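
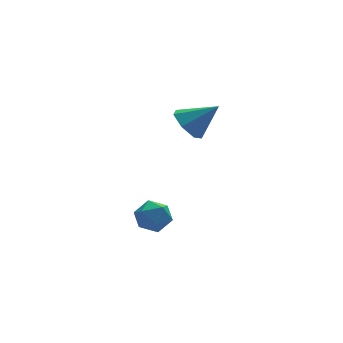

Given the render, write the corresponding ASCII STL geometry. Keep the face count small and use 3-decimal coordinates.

solid 
facet normal -0.340 0.871 0.355
outer loop
vertex 1.377 2.86 -3.539
vertex 0.441 2.42 -3.355
vertex 1.184 2.407 -2.611
endloop
endfacet
facet normal 0.363 0.805 0.469
outer loop
vertex 1.377 2.86 -3.539
vertex 1.184 2.407 -2.611
vertex 2.112 2.263 -3.082
endloop
endfacet
facet normal 0.681 0.714 -0.162
outer loop
vertex 1.377 2.86 -3.539
vertex 2.112 2.263 -3.082
vertex 1.944 2.188 -4.117
endloop
endfacet
facet normal 0.176 0.723 -0.668
outer loop
vertex 1.377 2.86 -3.539
vertex 1.944 2.188 -4.117
vertex 0.91 2.285 -4.285
endloop
endfacet
facet normal -0.454 0.820 -0.348
outer loop
vertex 1.377 2.86 -3.539
vertex 0.91 2.285 -4.285
vertex 0.441 2.42 -3.355
endloop
endfacet
facet normal 0.468 0.216 0.857
outer loop
vertex 2.112 2.263 -3.082
vertex 1.184 2.407 -2.611
vertex 1.63 1.455 -2.615
endloop
endfacet
facet normal -0.667 0.323 0.671
outer loop
vertex 1.184 2.407 -2.611
vertex 0.441 2.42 -3.355
vertex 0.596 1.552 -2.783
endloop
endfacet
facet normal -0.852 0.240 -0.465
outer loop
vertex 0.441 2.42 -3.355
vertex 0.91 2.285 -4.285
vertex 0.428 1.477 -3.818
endloop
endfacet
facet normal 0.167 0.083 -0.982
outer loop
vertex 0.91 2.285 -4.285
vertex 1.944 2.188 -4.117
vertex 1.356 1.333 -4.289
endloop
endfacet
facet normal 0.984 0.067 -0.165
outer loop
vertex 1.944 2.188 -4.117
vertex 2.112 2.263 -3.082
vertex 2.099 1.32 -3.545
endloop
endfacet
facet normal -0.176 -0.723 0.668
outer loop
vertex 1.163 0.88 -3.361
vertex 1.63 1.455 -2.615
vertex 0.596 1.552 -2.783
endloop
endfacet
facet normal -0.681 -0.714 0.162
outer loop
vertex 1.163 0.88 -3.361
vertex 0.596 1.552 -2.783
vertex 0.428 1.477 -3.818
endloop
endfacet
facet normal -0.363 -0.805 -0.469
outer loop
vertex 1.163 0.88 -3.361
vertex 0.428 1.477 -3.818
vertex 1.356 1.333 -4.289
endloop
endfacet
facet normal 0.340 -0.871 -0.355
outer loop
vertex 1.163 0.88 -3.361
vertex 1.356 1.333 -4.289
vertex 2.099 1.32 -3.545
endloop
endfacet
facet normal 0.454 -0.820 0.348
outer loop
vertex 1.163 0.88 -3.361
vertex 2.099 1.32 -3.545
vertex 1.63 1.455 -2.615
endloop
endfacet
facet normal -0.167 -0.083 0.982
outer loop
vertex 0.596 1.552 -2.783
vertex 1.63 1.455 -2.615
vertex 1.184 2.407 -2.611
endloop
endfacet
facet normal -0.984 -0.067 0.165
outer loop
vertex 0.428 1.477 -3.818
vertex 0.596 1.552 -2.783
vertex 0.441 2.42 -3.355
endloop
endfacet
facet normal -0.468 -0.216 -0.857
outer loop
vertex 1.356 1.333 -4.289
vertex 0.428 1.477 -3.818
vertex 0.91 2.285 -4.285
endloop
endfacet
facet normal 0.667 -0.323 -0.671
outer loop
vertex 2.099 1.32 -3.545
vertex 1.356 1.333 -4.289
vertex 1.944 2.188 -4.117
endloop
endfacet
facet normal 0.852 -0.240 0.465
outer loop
vertex 1.63 1.455 -2.615
vertex 2.099 1.32 -3.545
vertex 2.112 2.263 -3.082
endloop
endfacet
facet normal -0.744 0.200 -0.638
outer loop
vertex 3.647 1.612 1.809
vertex 3.075 2.065 2.618
vertex 3.784 2.538 1.939
endloop
endfacet
facet normal 0.917 -0.081 -0.390
outer loop
vertex 3.647 1.612 1.809
vertex 3.784 2.538 1.939
vertex 4.525 1.675 3.862
endloop
endfacet
facet normal -0.744 0.200 -0.638
outer loop
vertex 3.784 2.538 1.939
vertex 3.075 2.065 2.618
vertex 3.387 3.109 2.581
endloop
endfacet
facet normal 0.799 0.600 -0.039
outer loop
vertex 3.784 2.538 1.939
vertex 3.387 3.109 2.581
vertex 4.525 1.675 3.862
endloop
endfacet
facet normal -0.744 0.200 -0.637
outer loop
vertex 3.387 3.109 2.581
vertex 3.075 2.065 2.618
vertex 2.755 2.893 3.251
endloop
endfacet
facet normal 0.331 0.761 0.558
outer loop
vertex 3.387 3.109 2.581
vertex 2.755 2.893 3.251
vertex 4.525 1.675 3.862
endloop
endfacet
facet normal -0.744 0.200 -0.638
outer loop
vertex 2.755 2.893 3.251
vertex 3.075 2.065 2.618
vertex 2.364 2.054 3.444
endloop
endfacet
facet normal -0.134 0.281 0.950
outer loop
vertex 2.755 2.893 3.251
vertex 2.364 2.054 3.444
vertex 4.525 1.675 3.862
endloop
endfacet
facet normal -0.744 0.200 -0.638
outer loop
vertex 2.364 2.054 3.444
vertex 3.075 2.065 2.618
vertex 2.508 1.223 3.015
endloop
endfacet
facet normal -0.247 -0.478 0.843
outer loop
vertex 2.364 2.054 3.444
vertex 2.508 1.223 3.015
vertex 4.525 1.675 3.862
endloop
endfacet
facet normal -0.744 0.200 -0.638
outer loop
vertex 2.508 1.223 3.015
vertex 3.075 2.065 2.618
vertex 3.079 1.026 2.288
endloop
endfacet
facet normal 0.078 -0.945 0.318
outer loop
vertex 2.508 1.223 3.015
vertex 3.079 1.026 2.288
vertex 4.525 1.675 3.862
endloop
endfacet
facet normal -0.744 0.200 -0.638
outer loop
vertex 3.079 1.026 2.288
vertex 3.075 2.065 2.618
vertex 3.647 1.612 1.809
endloop
endfacet
facet normal 0.597 -0.768 -0.232
outer loop
vertex 3.079 1.026 2.288
vertex 3.647 1.612 1.809
vertex 4.525 1.675 3.862
endloop
endfacet

endsolid


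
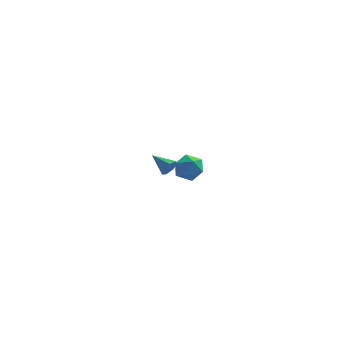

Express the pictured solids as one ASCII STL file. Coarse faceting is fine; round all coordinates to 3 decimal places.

solid 
facet normal 0.732 -0.585 -0.349
outer loop
vertex 2.881 3.683 -1.926
vertex 2.546 3.567 -2.435
vertex 2.956 4.022 -2.337
endloop
endfacet
facet normal 0.350 0.690 0.633
outer loop
vertex 2.881 3.683 -1.926
vertex 2.956 4.022 -2.337
vertex 1.514 4.393 -1.945
endloop
endfacet
facet normal 0.732 -0.585 -0.348
outer loop
vertex 2.956 4.022 -2.337
vertex 2.546 3.567 -2.435
vertex 2.723 4.019 -2.822
endloop
endfacet
facet normal 0.219 0.969 -0.111
outer loop
vertex 2.956 4.022 -2.337
vertex 2.723 4.019 -2.822
vertex 1.514 4.393 -1.945
endloop
endfacet
facet normal 0.733 -0.585 -0.348
outer loop
vertex 2.723 4.019 -2.822
vertex 2.546 3.567 -2.435
vertex 2.357 3.676 -3.016
endloop
endfacet
facet normal -0.280 0.681 -0.676
outer loop
vertex 2.723 4.019 -2.822
vertex 2.357 3.676 -3.016
vertex 1.514 4.393 -1.945
endloop
endfacet
facet normal 0.732 -0.586 -0.348
outer loop
vertex 2.357 3.676 -3.016
vertex 2.546 3.567 -2.435
vertex 2.133 3.251 -2.772
endloop
endfacet
facet normal -0.771 0.042 -0.635
outer loop
vertex 2.357 3.676 -3.016
vertex 2.133 3.251 -2.772
vertex 1.514 4.393 -1.945
endloop
endfacet
facet normal 0.732 -0.585 -0.349
outer loop
vertex 2.133 3.251 -2.772
vertex 2.546 3.567 -2.435
vertex 2.221 3.065 -2.275
endloop
endfacet
facet normal -0.884 -0.466 -0.018
outer loop
vertex 2.133 3.251 -2.772
vertex 2.221 3.065 -2.275
vertex 1.514 4.393 -1.945
endloop
endfacet
facet normal 0.732 -0.585 -0.348
outer loop
vertex 2.221 3.065 -2.275
vertex 2.546 3.567 -2.435
vertex 2.553 3.257 -1.899
endloop
endfacet
facet normal -0.535 -0.461 0.708
outer loop
vertex 2.221 3.065 -2.275
vertex 2.553 3.257 -1.899
vertex 1.514 4.393 -1.945
endloop
endfacet
facet normal 0.732 -0.586 -0.348
outer loop
vertex 2.553 3.257 -1.899
vertex 2.546 3.567 -2.435
vertex 2.881 3.683 -1.926
endloop
endfacet
facet normal 0.014 0.053 0.999
outer loop
vertex 2.553 3.257 -1.899
vertex 2.881 3.683 -1.926
vertex 1.514 4.393 -1.945
endloop
endfacet
facet normal 0.353 0.207 0.913
outer loop
vertex 3.649 -3.369 3.356
vertex 4.041 -4.172 3.387
vertex 4.485 -3.47 3.056
endloop
endfacet
facet normal 0.285 0.802 0.525
outer loop
vertex 3.649 -3.369 3.356
vertex 4.485 -3.47 3.056
vertex 3.904 -2.966 2.601
endloop
endfacet
facet normal -0.397 0.859 0.324
outer loop
vertex 3.649 -3.369 3.356
vertex 3.904 -2.966 2.601
vertex 3.101 -3.356 2.65
endloop
endfacet
facet normal -0.751 0.298 0.589
outer loop
vertex 3.649 -3.369 3.356
vertex 3.101 -3.356 2.65
vertex 3.186 -4.101 3.136
endloop
endfacet
facet normal -0.288 -0.104 0.952
outer loop
vertex 3.649 -3.369 3.356
vertex 3.186 -4.101 3.136
vertex 4.041 -4.172 3.387
endloop
endfacet
facet normal 0.682 0.729 -0.064
outer loop
vertex 3.904 -2.966 2.601
vertex 4.485 -3.47 3.056
vertex 4.454 -3.519 2.164
endloop
endfacet
facet normal 0.792 -0.235 0.564
outer loop
vertex 4.485 -3.47 3.056
vertex 4.041 -4.172 3.387
vertex 4.539 -4.264 2.65
endloop
endfacet
facet normal -0.245 -0.739 0.627
outer loop
vertex 4.041 -4.172 3.387
vertex 3.186 -4.101 3.136
vertex 3.736 -4.654 2.699
endloop
endfacet
facet normal -0.995 -0.088 0.039
outer loop
vertex 3.186 -4.101 3.136
vertex 3.101 -3.356 2.65
vertex 3.155 -4.15 2.244
endloop
endfacet
facet normal -0.422 0.820 -0.387
outer loop
vertex 3.101 -3.356 2.65
vertex 3.904 -2.966 2.601
vertex 3.599 -3.448 1.913
endloop
endfacet
facet normal 0.751 -0.298 -0.589
outer loop
vertex 3.991 -4.251 1.944
vertex 4.454 -3.519 2.164
vertex 4.539 -4.264 2.65
endloop
endfacet
facet normal 0.397 -0.859 -0.324
outer loop
vertex 3.991 -4.251 1.944
vertex 4.539 -4.264 2.65
vertex 3.736 -4.654 2.699
endloop
endfacet
facet normal -0.285 -0.802 -0.525
outer loop
vertex 3.991 -4.251 1.944
vertex 3.736 -4.654 2.699
vertex 3.155 -4.15 2.244
endloop
endfacet
facet normal -0.353 -0.207 -0.913
outer loop
vertex 3.991 -4.251 1.944
vertex 3.155 -4.15 2.244
vertex 3.599 -3.448 1.913
endloop
endfacet
facet normal 0.288 0.104 -0.952
outer loop
vertex 3.991 -4.251 1.944
vertex 3.599 -3.448 1.913
vertex 4.454 -3.519 2.164
endloop
endfacet
facet normal 0.995 0.088 -0.039
outer loop
vertex 4.539 -4.264 2.65
vertex 4.454 -3.519 2.164
vertex 4.485 -3.47 3.056
endloop
endfacet
facet normal 0.422 -0.820 0.387
outer loop
vertex 3.736 -4.654 2.699
vertex 4.539 -4.264 2.65
vertex 4.041 -4.172 3.387
endloop
endfacet
facet normal -0.682 -0.729 0.064
outer loop
vertex 3.155 -4.15 2.244
vertex 3.736 -4.654 2.699
vertex 3.186 -4.101 3.136
endloop
endfacet
facet normal -0.792 0.235 -0.564
outer loop
vertex 3.599 -3.448 1.913
vertex 3.155 -4.15 2.244
vertex 3.101 -3.356 2.65
endloop
endfacet
facet normal 0.245 0.739 -0.627
outer loop
vertex 4.454 -3.519 2.164
vertex 3.599 -3.448 1.913
vertex 3.904 -2.966 2.601
endloop
endfacet

endsolid


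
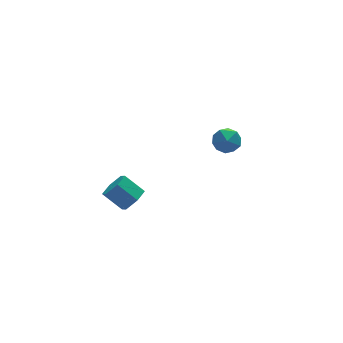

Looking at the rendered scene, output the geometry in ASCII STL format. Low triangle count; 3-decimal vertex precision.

solid 
facet normal 0.555 -0.553 -0.621
outer loop
vertex -1.877 -3.109 -3.38
vertex -2.468 -3.661 -3.416
vertex -2.453 -3.05 -3.947
endloop
endfacet
facet normal 0.433 0.829 -0.353
outer loop
vertex -1.877 -3.109 -3.38
vertex -2.453 -3.05 -3.947
vertex -2.62 -2.367 -2.548
endloop
endfacet
facet normal 0.433 0.829 -0.353
outer loop
vertex -2.62 -2.367 -2.548
vertex -2.453 -3.05 -3.947
vertex -3.196 -2.308 -3.115
endloop
endfacet
facet normal -0.554 0.554 0.621
outer loop
vertex -2.62 -2.367 -2.548
vertex -3.196 -2.308 -3.115
vertex -3.212 -2.919 -2.584
endloop
endfacet
facet normal 0.555 -0.553 -0.621
outer loop
vertex -2.453 -3.05 -3.947
vertex -2.468 -3.661 -3.416
vertex -3.044 -3.602 -3.983
endloop
endfacet
facet normal -0.399 0.478 -0.783
outer loop
vertex -2.453 -3.05 -3.947
vertex -3.044 -3.602 -3.983
vertex -3.196 -2.308 -3.115
endloop
endfacet
facet normal -0.399 0.478 -0.783
outer loop
vertex -3.196 -2.308 -3.115
vertex -3.044 -3.602 -3.983
vertex -3.787 -2.86 -3.151
endloop
endfacet
facet normal -0.555 0.554 0.621
outer loop
vertex -3.196 -2.308 -3.115
vertex -3.787 -2.86 -3.151
vertex -3.212 -2.919 -2.584
endloop
endfacet
facet normal 0.554 -0.554 -0.621
outer loop
vertex -3.044 -3.602 -3.983
vertex -2.468 -3.661 -3.416
vertex -3.06 -4.213 -3.452
endloop
endfacet
facet normal -0.832 -0.351 -0.429
outer loop
vertex -3.044 -3.602 -3.983
vertex -3.06 -4.213 -3.452
vertex -3.787 -2.86 -3.151
endloop
endfacet
facet normal -0.832 -0.351 -0.429
outer loop
vertex -3.787 -2.86 -3.151
vertex -3.06 -4.213 -3.452
vertex -3.803 -3.471 -2.62
endloop
endfacet
facet normal -0.555 0.554 0.621
outer loop
vertex -3.787 -2.86 -3.151
vertex -3.803 -3.471 -2.62
vertex -3.212 -2.919 -2.584
endloop
endfacet
facet normal 0.554 -0.554 -0.621
outer loop
vertex -3.06 -4.213 -3.452
vertex -2.468 -3.661 -3.416
vertex -2.484 -4.272 -2.885
endloop
endfacet
facet normal -0.433 -0.829 0.353
outer loop
vertex -3.06 -4.213 -3.452
vertex -2.484 -4.272 -2.885
vertex -3.803 -3.471 -2.62
endloop
endfacet
facet normal -0.433 -0.829 0.353
outer loop
vertex -3.803 -3.471 -2.62
vertex -2.484 -4.272 -2.885
vertex -3.227 -3.53 -2.053
endloop
endfacet
facet normal -0.555 0.553 0.621
outer loop
vertex -3.803 -3.471 -2.62
vertex -3.227 -3.53 -2.053
vertex -3.212 -2.919 -2.584
endloop
endfacet
facet normal 0.555 -0.554 -0.621
outer loop
vertex -2.484 -4.272 -2.885
vertex -2.468 -3.661 -3.416
vertex -1.893 -3.72 -2.849
endloop
endfacet
facet normal 0.399 -0.478 0.783
outer loop
vertex -2.484 -4.272 -2.885
vertex -1.893 -3.72 -2.849
vertex -3.227 -3.53 -2.053
endloop
endfacet
facet normal 0.399 -0.478 0.783
outer loop
vertex -3.227 -3.53 -2.053
vertex -1.893 -3.72 -2.849
vertex -2.636 -2.978 -2.017
endloop
endfacet
facet normal -0.555 0.553 0.621
outer loop
vertex -3.227 -3.53 -2.053
vertex -2.636 -2.978 -2.017
vertex -3.212 -2.919 -2.584
endloop
endfacet
facet normal 0.555 -0.554 -0.621
outer loop
vertex -1.893 -3.72 -2.849
vertex -2.468 -3.661 -3.416
vertex -1.877 -3.109 -3.38
endloop
endfacet
facet normal 0.832 0.351 0.429
outer loop
vertex -1.893 -3.72 -2.849
vertex -1.877 -3.109 -3.38
vertex -2.636 -2.978 -2.017
endloop
endfacet
facet normal 0.832 0.351 0.429
outer loop
vertex -2.636 -2.978 -2.017
vertex -1.877 -3.109 -3.38
vertex -2.62 -2.367 -2.548
endloop
endfacet
facet normal -0.554 0.554 0.621
outer loop
vertex -2.636 -2.978 -2.017
vertex -2.62 -2.367 -2.548
vertex -3.212 -2.919 -2.584
endloop
endfacet
facet normal -0.187 0.816 0.547
outer loop
vertex 3.264 -0.083 -3.111
vertex 3.426 -0.546 -2.364
vertex 4.092 -0.117 -2.777
endloop
endfacet
facet normal 0.078 0.993 -0.092
outer loop
vertex 3.264 -0.083 -3.111
vertex 4.092 -0.117 -2.777
vertex 3.963 -0.189 -3.659
endloop
endfacet
facet normal -0.354 0.724 -0.592
outer loop
vertex 3.264 -0.083 -3.111
vertex 3.963 -0.189 -3.659
vertex 3.216 -0.662 -3.79
endloop
endfacet
facet normal -0.886 0.382 -0.263
outer loop
vertex 3.264 -0.083 -3.111
vertex 3.216 -0.662 -3.79
vertex 2.884 -0.882 -2.99
endloop
endfacet
facet normal -0.782 0.439 0.442
outer loop
vertex 3.264 -0.083 -3.111
vertex 2.884 -0.882 -2.99
vertex 3.426 -0.546 -2.364
endloop
endfacet
facet normal 0.716 0.679 -0.160
outer loop
vertex 3.963 -0.189 -3.659
vertex 4.092 -0.117 -2.777
vertex 4.556 -0.718 -3.25
endloop
endfacet
facet normal 0.288 0.394 0.873
outer loop
vertex 4.092 -0.117 -2.777
vertex 3.426 -0.546 -2.364
vertex 4.224 -0.938 -2.45
endloop
endfacet
facet normal -0.678 -0.216 0.703
outer loop
vertex 3.426 -0.546 -2.364
vertex 2.884 -0.882 -2.99
vertex 3.477 -1.411 -2.581
endloop
endfacet
facet normal -0.845 -0.309 -0.436
outer loop
vertex 2.884 -0.882 -2.99
vertex 3.216 -0.662 -3.79
vertex 3.348 -1.483 -3.463
endloop
endfacet
facet normal 0.015 0.244 -0.970
outer loop
vertex 3.216 -0.662 -3.79
vertex 3.963 -0.189 -3.659
vertex 4.014 -1.054 -3.876
endloop
endfacet
facet normal 0.886 -0.382 0.263
outer loop
vertex 4.176 -1.517 -3.129
vertex 4.556 -0.718 -3.25
vertex 4.224 -0.938 -2.45
endloop
endfacet
facet normal 0.354 -0.724 0.592
outer loop
vertex 4.176 -1.517 -3.129
vertex 4.224 -0.938 -2.45
vertex 3.477 -1.411 -2.581
endloop
endfacet
facet normal -0.078 -0.993 0.092
outer loop
vertex 4.176 -1.517 -3.129
vertex 3.477 -1.411 -2.581
vertex 3.348 -1.483 -3.463
endloop
endfacet
facet normal 0.187 -0.816 -0.547
outer loop
vertex 4.176 -1.517 -3.129
vertex 3.348 -1.483 -3.463
vertex 4.014 -1.054 -3.876
endloop
endfacet
facet normal 0.782 -0.439 -0.442
outer loop
vertex 4.176 -1.517 -3.129
vertex 4.014 -1.054 -3.876
vertex 4.556 -0.718 -3.25
endloop
endfacet
facet normal 0.845 0.309 0.436
outer loop
vertex 4.224 -0.938 -2.45
vertex 4.556 -0.718 -3.25
vertex 4.092 -0.117 -2.777
endloop
endfacet
facet normal -0.015 -0.244 0.970
outer loop
vertex 3.477 -1.411 -2.581
vertex 4.224 -0.938 -2.45
vertex 3.426 -0.546 -2.364
endloop
endfacet
facet normal -0.716 -0.679 0.160
outer loop
vertex 3.348 -1.483 -3.463
vertex 3.477 -1.411 -2.581
vertex 2.884 -0.882 -2.99
endloop
endfacet
facet normal -0.288 -0.394 -0.873
outer loop
vertex 4.014 -1.054 -3.876
vertex 3.348 -1.483 -3.463
vertex 3.216 -0.662 -3.79
endloop
endfacet
facet normal 0.678 0.216 -0.703
outer loop
vertex 4.556 -0.718 -3.25
vertex 4.014 -1.054 -3.876
vertex 3.963 -0.189 -3.659
endloop
endfacet

endsolid


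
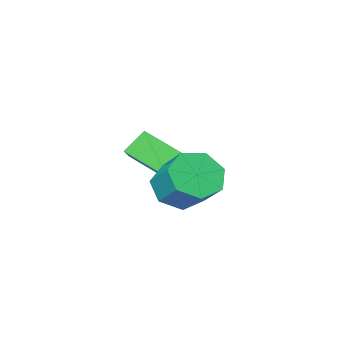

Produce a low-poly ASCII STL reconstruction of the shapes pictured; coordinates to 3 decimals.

solid 
facet normal -0.520 -0.646 -0.559
outer loop
vertex -0.78 -3.269 -1.098
vertex -1.66 -1.788 -1.991
vertex 0.06 -3.252 -1.899
endloop
endfacet
facet normal 0.454 -0.763 0.460
outer loop
vertex 0.72 -2.432 -1.189
vertex -0.78 -3.269 -1.098
vertex 0.06 -3.252 -1.899
endloop
endfacet
facet normal -0.520 -0.646 -0.558
outer loop
vertex 0.06 -3.252 -1.899
vertex -1.66 -1.788 -1.991
vertex -0.821 -1.772 -2.791
endloop
endfacet
facet normal 0.724 0.015 -0.690
outer loop
vertex -0.821 -1.772 -2.791
vertex 0.72 -2.432 -1.189
vertex 0.06 -3.252 -1.899
endloop
endfacet
facet normal -0.724 -0.014 0.690
outer loop
vertex -0.78 -3.269 -1.098
vertex -1.0 -0.968 -1.281
vertex -1.66 -1.788 -1.991
endloop
endfacet
facet normal 0.454 -0.763 0.461
outer loop
vertex -0.119 -2.448 -0.389
vertex -0.78 -3.269 -1.098
vertex 0.72 -2.432 -1.189
endloop
endfacet
facet normal -0.723 -0.014 0.691
outer loop
vertex -0.119 -2.448 -0.389
vertex -1.0 -0.968 -1.281
vertex -0.78 -3.269 -1.098
endloop
endfacet
facet normal -0.453 0.763 -0.460
outer loop
vertex -1.66 -1.788 -1.991
vertex -1.0 -0.968 -1.281
vertex -0.821 -1.772 -2.791
endloop
endfacet
facet normal 0.723 0.014 -0.690
outer loop
vertex -0.16 -0.951 -2.082
vertex 0.72 -2.432 -1.189
vertex -0.821 -1.772 -2.791
endloop
endfacet
facet normal -0.454 0.763 -0.460
outer loop
vertex -0.821 -1.772 -2.791
vertex -1.0 -0.968 -1.281
vertex -0.16 -0.951 -2.082
endloop
endfacet
facet normal 0.520 0.646 0.559
outer loop
vertex -0.16 -0.951 -2.082
vertex -0.119 -2.448 -0.389
vertex 0.72 -2.432 -1.189
endloop
endfacet
facet normal 0.520 0.646 0.559
outer loop
vertex -1.0 -0.968 -1.281
vertex -0.119 -2.448 -0.389
vertex -0.16 -0.951 -2.082
endloop
endfacet
facet normal -0.033 -0.760 -0.649
outer loop
vertex 1.234 0.24 -1.468
vertex 0.283 0.567 -1.802
vertex 1.241 0.837 -2.167
endloop
endfacet
facet normal 0.999 -0.030 -0.016
outer loop
vertex 1.234 0.24 -1.468
vertex 1.241 0.837 -2.167
vertex 1.288 1.487 -0.404
endloop
endfacet
facet normal 0.999 -0.030 -0.016
outer loop
vertex 1.288 1.487 -0.404
vertex 1.241 0.837 -2.167
vertex 1.295 2.083 -1.103
endloop
endfacet
facet normal 0.033 0.760 0.649
outer loop
vertex 1.288 1.487 -0.404
vertex 1.295 2.083 -1.103
vertex 0.337 1.813 -0.738
endloop
endfacet
facet normal -0.033 -0.761 -0.648
outer loop
vertex 1.241 0.837 -2.167
vertex 0.283 0.567 -1.802
vertex 0.526 1.23 -2.592
endloop
endfacet
facet normal 0.628 0.489 -0.605
outer loop
vertex 1.241 0.837 -2.167
vertex 0.526 1.23 -2.592
vertex 1.295 2.083 -1.103
endloop
endfacet
facet normal 0.629 0.489 -0.605
outer loop
vertex 1.295 2.083 -1.103
vertex 0.526 1.23 -2.592
vertex 0.58 2.477 -1.528
endloop
endfacet
facet normal 0.033 0.760 0.649
outer loop
vertex 1.295 2.083 -1.103
vertex 0.58 2.477 -1.528
vertex 0.337 1.813 -0.738
endloop
endfacet
facet normal -0.033 -0.761 -0.648
outer loop
vertex 0.526 1.23 -2.592
vertex 0.283 0.567 -1.802
vertex -0.372 1.124 -2.422
endloop
endfacet
facet normal -0.215 0.639 -0.738
outer loop
vertex 0.526 1.23 -2.592
vertex -0.372 1.124 -2.422
vertex 0.58 2.477 -1.528
endloop
endfacet
facet normal -0.215 0.639 -0.738
outer loop
vertex 0.58 2.477 -1.528
vertex -0.372 1.124 -2.422
vertex -0.318 2.371 -1.358
endloop
endfacet
facet normal 0.033 0.760 0.649
outer loop
vertex 0.58 2.477 -1.528
vertex -0.318 2.371 -1.358
vertex 0.337 1.813 -0.738
endloop
endfacet
facet normal -0.033 -0.760 -0.649
outer loop
vertex -0.372 1.124 -2.422
vertex 0.283 0.567 -1.802
vertex -0.777 0.598 -1.785
endloop
endfacet
facet normal -0.897 0.308 -0.316
outer loop
vertex -0.372 1.124 -2.422
vertex -0.777 0.598 -1.785
vertex -0.318 2.371 -1.358
endloop
endfacet
facet normal -0.898 0.308 -0.315
outer loop
vertex -0.318 2.371 -1.358
vertex -0.777 0.598 -1.785
vertex -0.722 1.845 -0.721
endloop
endfacet
facet normal 0.033 0.760 0.649
outer loop
vertex -0.318 2.371 -1.358
vertex -0.722 1.845 -0.721
vertex 0.337 1.813 -0.738
endloop
endfacet
facet normal -0.033 -0.760 -0.649
outer loop
vertex -0.777 0.598 -1.785
vertex 0.283 0.567 -1.802
vertex -0.384 0.048 -1.161
endloop
endfacet
facet normal -0.904 -0.254 0.345
outer loop
vertex -0.777 0.598 -1.785
vertex -0.384 0.048 -1.161
vertex -0.722 1.845 -0.721
endloop
endfacet
facet normal -0.904 -0.254 0.345
outer loop
vertex -0.722 1.845 -0.721
vertex -0.384 0.048 -1.161
vertex -0.329 1.295 -0.097
endloop
endfacet
facet normal 0.033 0.760 0.649
outer loop
vertex -0.722 1.845 -0.721
vertex -0.329 1.295 -0.097
vertex 0.337 1.813 -0.738
endloop
endfacet
facet normal -0.033 -0.760 -0.649
outer loop
vertex -0.384 0.048 -1.161
vertex 0.283 0.567 -1.802
vertex 0.511 -0.111 -1.02
endloop
endfacet
facet normal -0.229 -0.626 0.746
outer loop
vertex -0.384 0.048 -1.161
vertex 0.511 -0.111 -1.02
vertex -0.329 1.295 -0.097
endloop
endfacet
facet normal -0.229 -0.626 0.746
outer loop
vertex -0.329 1.295 -0.097
vertex 0.511 -0.111 -1.02
vertex 0.566 1.136 0.044
endloop
endfacet
facet normal 0.033 0.760 0.649
outer loop
vertex -0.329 1.295 -0.097
vertex 0.566 1.136 0.044
vertex 0.337 1.813 -0.738
endloop
endfacet
facet normal -0.033 -0.760 -0.649
outer loop
vertex 0.511 -0.111 -1.02
vertex 0.283 0.567 -1.802
vertex 1.234 0.24 -1.468
endloop
endfacet
facet normal 0.618 -0.526 0.585
outer loop
vertex 0.511 -0.111 -1.02
vertex 1.234 0.24 -1.468
vertex 0.566 1.136 0.044
endloop
endfacet
facet normal 0.618 -0.526 0.585
outer loop
vertex 0.566 1.136 0.044
vertex 1.234 0.24 -1.468
vertex 1.288 1.487 -0.404
endloop
endfacet
facet normal 0.033 0.760 0.649
outer loop
vertex 0.566 1.136 0.044
vertex 1.288 1.487 -0.404
vertex 0.337 1.813 -0.738
endloop
endfacet

endsolid


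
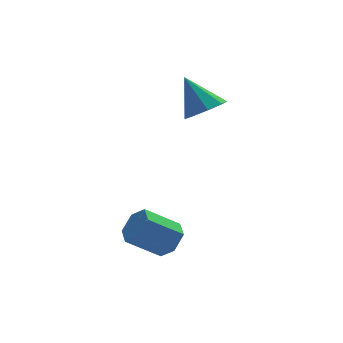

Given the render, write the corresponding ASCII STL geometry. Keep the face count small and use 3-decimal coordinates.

solid 
facet normal 0.299 -0.541 -0.786
outer loop
vertex 0.068 3.37 1.383
vertex -0.554 3.386 1.135
vertex -0.01 3.773 1.076
endloop
endfacet
facet normal 0.724 0.501 0.474
outer loop
vertex 0.068 3.37 1.383
vertex -0.01 3.773 1.076
vertex -0.946 4.094 2.165
endloop
endfacet
facet normal 0.299 -0.540 -0.787
outer loop
vertex -0.01 3.773 1.076
vertex -0.554 3.386 1.135
vertex -0.407 3.95 0.804
endloop
endfacet
facet normal 0.377 0.925 0.051
outer loop
vertex -0.01 3.773 1.076
vertex -0.407 3.95 0.804
vertex -0.946 4.094 2.165
endloop
endfacet
facet normal 0.301 -0.540 -0.786
outer loop
vertex -0.407 3.95 0.804
vertex -0.554 3.386 1.135
vertex -0.89 3.796 0.725
endloop
endfacet
facet normal -0.267 0.942 -0.205
outer loop
vertex -0.407 3.95 0.804
vertex -0.89 3.796 0.725
vertex -0.946 4.094 2.165
endloop
endfacet
facet normal 0.300 -0.541 -0.786
outer loop
vertex -0.89 3.796 0.725
vertex -0.554 3.386 1.135
vertex -1.176 3.402 0.887
endloop
endfacet
facet normal -0.828 0.542 -0.144
outer loop
vertex -0.89 3.796 0.725
vertex -1.176 3.402 0.887
vertex -0.946 4.094 2.165
endloop
endfacet
facet normal 0.299 -0.541 -0.786
outer loop
vertex -1.176 3.402 0.887
vertex -0.554 3.386 1.135
vertex -1.098 2.999 1.194
endloop
endfacet
facet normal -0.980 -0.039 0.197
outer loop
vertex -1.176 3.402 0.887
vertex -1.098 2.999 1.194
vertex -0.946 4.094 2.165
endloop
endfacet
facet normal 0.299 -0.540 -0.786
outer loop
vertex -1.098 2.999 1.194
vertex -0.554 3.386 1.135
vertex -0.701 2.823 1.466
endloop
endfacet
facet normal -0.631 -0.464 0.622
outer loop
vertex -1.098 2.999 1.194
vertex -0.701 2.823 1.466
vertex -0.946 4.094 2.165
endloop
endfacet
facet normal 0.298 -0.540 -0.787
outer loop
vertex -0.701 2.823 1.466
vertex -0.554 3.386 1.135
vertex -0.218 2.976 1.544
endloop
endfacet
facet normal 0.011 -0.480 0.877
outer loop
vertex -0.701 2.823 1.466
vertex -0.218 2.976 1.544
vertex -0.946 4.094 2.165
endloop
endfacet
facet normal 0.300 -0.539 -0.787
outer loop
vertex -0.218 2.976 1.544
vertex -0.554 3.386 1.135
vertex 0.068 3.37 1.383
endloop
endfacet
facet normal 0.572 -0.081 0.816
outer loop
vertex -0.218 2.976 1.544
vertex 0.068 3.37 1.383
vertex -0.946 4.094 2.165
endloop
endfacet
facet normal 0.795 -0.101 -0.598
outer loop
vertex -2.321 0.181 -1.584
vertex -2.573 0.54 -1.979
vertex -2.227 0.763 -1.557
endloop
endfacet
facet normal 0.585 -0.132 0.800
outer loop
vertex -2.321 0.181 -1.584
vertex -2.227 0.763 -1.557
vertex -3.275 0.301 -0.866
endloop
endfacet
facet normal 0.586 -0.134 0.799
outer loop
vertex -3.275 0.301 -0.866
vertex -2.227 0.763 -1.557
vertex -3.18 0.883 -0.838
endloop
endfacet
facet normal -0.795 0.101 0.599
outer loop
vertex -3.275 0.301 -0.866
vertex -3.18 0.883 -0.838
vertex -3.527 0.66 -1.261
endloop
endfacet
facet normal 0.795 -0.101 -0.598
outer loop
vertex -2.227 0.763 -1.557
vertex -2.573 0.54 -1.979
vertex -2.479 1.122 -1.952
endloop
endfacet
facet normal 0.431 0.787 0.440
outer loop
vertex -2.227 0.763 -1.557
vertex -2.479 1.122 -1.952
vertex -3.18 0.883 -0.838
endloop
endfacet
facet normal 0.431 0.788 0.440
outer loop
vertex -3.18 0.883 -0.838
vertex -2.479 1.122 -1.952
vertex -3.433 1.242 -1.233
endloop
endfacet
facet normal -0.794 0.099 0.599
outer loop
vertex -3.18 0.883 -0.838
vertex -3.433 1.242 -1.233
vertex -3.527 0.66 -1.261
endloop
endfacet
facet normal 0.795 -0.101 -0.598
outer loop
vertex -2.479 1.122 -1.952
vertex -2.573 0.54 -1.979
vertex -2.825 0.899 -2.374
endloop
endfacet
facet normal -0.155 0.920 -0.359
outer loop
vertex -2.479 1.122 -1.952
vertex -2.825 0.899 -2.374
vertex -3.433 1.242 -1.233
endloop
endfacet
facet normal -0.154 0.920 -0.359
outer loop
vertex -3.433 1.242 -1.233
vertex -2.825 0.899 -2.374
vertex -3.779 1.019 -1.656
endloop
endfacet
facet normal -0.795 0.100 0.598
outer loop
vertex -3.433 1.242 -1.233
vertex -3.779 1.019 -1.656
vertex -3.527 0.66 -1.261
endloop
endfacet
facet normal 0.795 -0.101 -0.599
outer loop
vertex -2.825 0.899 -2.374
vertex -2.573 0.54 -1.979
vertex -2.92 0.317 -2.402
endloop
endfacet
facet normal -0.585 0.134 -0.800
outer loop
vertex -2.825 0.899 -2.374
vertex -2.92 0.317 -2.402
vertex -3.779 1.019 -1.656
endloop
endfacet
facet normal -0.586 0.132 -0.799
outer loop
vertex -3.779 1.019 -1.656
vertex -2.92 0.317 -2.402
vertex -3.873 0.437 -1.683
endloop
endfacet
facet normal -0.795 0.101 0.598
outer loop
vertex -3.779 1.019 -1.656
vertex -3.873 0.437 -1.683
vertex -3.527 0.66 -1.261
endloop
endfacet
facet normal 0.794 -0.099 -0.599
outer loop
vertex -2.92 0.317 -2.402
vertex -2.573 0.54 -1.979
vertex -2.667 -0.042 -2.007
endloop
endfacet
facet normal -0.431 -0.788 -0.440
outer loop
vertex -2.92 0.317 -2.402
vertex -2.667 -0.042 -2.007
vertex -3.873 0.437 -1.683
endloop
endfacet
facet normal -0.431 -0.787 -0.441
outer loop
vertex -3.873 0.437 -1.683
vertex -2.667 -0.042 -2.007
vertex -3.621 0.078 -1.288
endloop
endfacet
facet normal -0.795 0.101 0.598
outer loop
vertex -3.873 0.437 -1.683
vertex -3.621 0.078 -1.288
vertex -3.527 0.66 -1.261
endloop
endfacet
facet normal 0.795 -0.100 -0.598
outer loop
vertex -2.667 -0.042 -2.007
vertex -2.573 0.54 -1.979
vertex -2.321 0.181 -1.584
endloop
endfacet
facet normal 0.155 -0.921 0.359
outer loop
vertex -2.667 -0.042 -2.007
vertex -2.321 0.181 -1.584
vertex -3.621 0.078 -1.288
endloop
endfacet
facet normal 0.155 -0.920 0.359
outer loop
vertex -3.621 0.078 -1.288
vertex -2.321 0.181 -1.584
vertex -3.275 0.301 -0.866
endloop
endfacet
facet normal -0.795 0.101 0.598
outer loop
vertex -3.621 0.078 -1.288
vertex -3.275 0.301 -0.866
vertex -3.527 0.66 -1.261
endloop
endfacet

endsolid


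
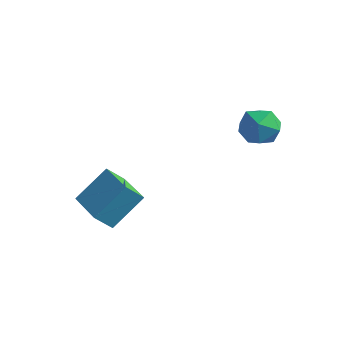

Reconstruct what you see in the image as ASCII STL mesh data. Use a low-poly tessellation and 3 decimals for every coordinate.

solid 
facet normal -0.883 -0.380 0.276
outer loop
vertex 1.078 3.576 3.62
vertex 1.556 2.63 3.845
vertex 1.469 3.389 4.613
endloop
endfacet
facet normal -0.859 0.322 0.399
outer loop
vertex 1.078 3.576 3.62
vertex 1.469 3.389 4.613
vertex 1.615 4.356 4.146
endloop
endfacet
facet normal -0.727 0.650 -0.222
outer loop
vertex 1.078 3.576 3.62
vertex 1.615 4.356 4.146
vertex 1.792 4.194 3.09
endloop
endfacet
facet normal -0.670 0.150 -0.727
outer loop
vertex 1.078 3.576 3.62
vertex 1.792 4.194 3.09
vertex 1.755 3.128 2.904
endloop
endfacet
facet normal -0.766 -0.487 -0.420
outer loop
vertex 1.078 3.576 3.62
vertex 1.755 3.128 2.904
vertex 1.556 2.63 3.845
endloop
endfacet
facet normal -0.310 0.451 0.837
outer loop
vertex 1.615 4.356 4.146
vertex 1.469 3.389 4.613
vertex 2.425 3.892 4.696
endloop
endfacet
facet normal -0.349 -0.686 0.639
outer loop
vertex 1.469 3.389 4.613
vertex 1.556 2.63 3.845
vertex 2.388 2.826 4.51
endloop
endfacet
facet normal -0.160 -0.858 -0.488
outer loop
vertex 1.556 2.63 3.845
vertex 1.755 3.128 2.904
vertex 2.565 2.664 3.454
endloop
endfacet
facet normal -0.005 0.172 -0.985
outer loop
vertex 1.755 3.128 2.904
vertex 1.792 4.194 3.09
vertex 2.711 3.631 2.987
endloop
endfacet
facet normal -0.098 0.981 -0.167
outer loop
vertex 1.792 4.194 3.09
vertex 1.615 4.356 4.146
vertex 2.624 4.39 3.755
endloop
endfacet
facet normal 0.670 -0.150 0.727
outer loop
vertex 3.102 3.444 3.98
vertex 2.425 3.892 4.696
vertex 2.388 2.826 4.51
endloop
endfacet
facet normal 0.727 -0.650 0.222
outer loop
vertex 3.102 3.444 3.98
vertex 2.388 2.826 4.51
vertex 2.565 2.664 3.454
endloop
endfacet
facet normal 0.859 -0.322 -0.399
outer loop
vertex 3.102 3.444 3.98
vertex 2.565 2.664 3.454
vertex 2.711 3.631 2.987
endloop
endfacet
facet normal 0.883 0.380 -0.276
outer loop
vertex 3.102 3.444 3.98
vertex 2.711 3.631 2.987
vertex 2.624 4.39 3.755
endloop
endfacet
facet normal 0.766 0.487 0.420
outer loop
vertex 3.102 3.444 3.98
vertex 2.624 4.39 3.755
vertex 2.425 3.892 4.696
endloop
endfacet
facet normal 0.005 -0.172 0.985
outer loop
vertex 2.388 2.826 4.51
vertex 2.425 3.892 4.696
vertex 1.469 3.389 4.613
endloop
endfacet
facet normal 0.098 -0.981 0.167
outer loop
vertex 2.565 2.664 3.454
vertex 2.388 2.826 4.51
vertex 1.556 2.63 3.845
endloop
endfacet
facet normal 0.310 -0.451 -0.837
outer loop
vertex 2.711 3.631 2.987
vertex 2.565 2.664 3.454
vertex 1.755 3.128 2.904
endloop
endfacet
facet normal 0.349 0.686 -0.639
outer loop
vertex 2.624 4.39 3.755
vertex 2.711 3.631 2.987
vertex 1.792 4.194 3.09
endloop
endfacet
facet normal 0.160 0.858 0.488
outer loop
vertex 2.425 3.892 4.696
vertex 2.624 4.39 3.755
vertex 1.615 4.356 4.146
endloop
endfacet
facet normal -0.840 0.533 -0.106
outer loop
vertex -4.015 -1.536 -0.099
vertex -3.317 -0.166 1.256
vertex -3.508 -0.914 -0.991
endloop
endfacet
facet normal -0.341 -0.669 -0.660
outer loop
vertex -1.803 -1.994 -0.776
vertex -4.015 -1.536 -0.099
vertex -3.508 -0.914 -0.991
endloop
endfacet
facet normal -0.840 0.532 -0.106
outer loop
vertex -3.508 -0.914 -0.991
vertex -3.317 -0.166 1.256
vertex -2.81 0.457 0.364
endloop
endfacet
facet normal 0.423 0.519 -0.743
outer loop
vertex -2.81 0.457 0.364
vertex -1.803 -1.994 -0.776
vertex -3.508 -0.914 -0.991
endloop
endfacet
facet normal -0.423 -0.519 0.743
outer loop
vertex -4.015 -1.536 -0.099
vertex -1.612 -1.246 1.471
vertex -3.317 -0.166 1.256
endloop
endfacet
facet normal -0.341 -0.669 -0.661
outer loop
vertex -2.31 -2.617 0.116
vertex -4.015 -1.536 -0.099
vertex -1.803 -1.994 -0.776
endloop
endfacet
facet normal -0.423 -0.519 0.743
outer loop
vertex -2.31 -2.617 0.116
vertex -1.612 -1.246 1.471
vertex -4.015 -1.536 -0.099
endloop
endfacet
facet normal 0.340 0.669 0.661
outer loop
vertex -3.317 -0.166 1.256
vertex -1.612 -1.246 1.471
vertex -2.81 0.457 0.364
endloop
endfacet
facet normal 0.423 0.519 -0.743
outer loop
vertex -1.105 -0.624 0.579
vertex -1.803 -1.994 -0.776
vertex -2.81 0.457 0.364
endloop
endfacet
facet normal 0.341 0.669 0.660
outer loop
vertex -2.81 0.457 0.364
vertex -1.612 -1.246 1.471
vertex -1.105 -0.624 0.579
endloop
endfacet
facet normal 0.840 -0.532 0.106
outer loop
vertex -1.105 -0.624 0.579
vertex -2.31 -2.617 0.116
vertex -1.803 -1.994 -0.776
endloop
endfacet
facet normal 0.840 -0.532 0.106
outer loop
vertex -1.612 -1.246 1.471
vertex -2.31 -2.617 0.116
vertex -1.105 -0.624 0.579
endloop
endfacet

endsolid


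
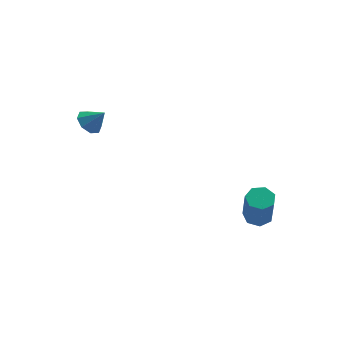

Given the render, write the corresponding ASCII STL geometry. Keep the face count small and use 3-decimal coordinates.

solid 
facet normal 0.073 0.309 -0.948
outer loop
vertex 2.18 -2.725 -3.541
vertex 1.775 -3.21 -3.73
vertex 1.622 -2.596 -3.542
endloop
endfacet
facet normal 0.213 0.924 0.317
outer loop
vertex 2.18 -2.725 -3.541
vertex 1.622 -2.596 -3.542
vertex 2.05 -3.264 -1.881
endloop
endfacet
facet normal 0.211 0.925 0.317
outer loop
vertex 2.05 -3.264 -1.881
vertex 1.622 -2.596 -3.542
vertex 1.492 -3.136 -1.883
endloop
endfacet
facet normal -0.074 -0.307 0.949
outer loop
vertex 2.05 -3.264 -1.881
vertex 1.492 -3.136 -1.883
vertex 1.645 -3.75 -2.07
endloop
endfacet
facet normal 0.073 0.309 -0.948
outer loop
vertex 1.622 -2.596 -3.542
vertex 1.775 -3.21 -3.73
vertex 1.179 -2.93 -3.685
endloop
endfacet
facet normal -0.630 0.752 0.195
outer loop
vertex 1.622 -2.596 -3.542
vertex 1.179 -2.93 -3.685
vertex 1.492 -3.136 -1.883
endloop
endfacet
facet normal -0.629 0.753 0.195
outer loop
vertex 1.492 -3.136 -1.883
vertex 1.179 -2.93 -3.685
vertex 1.049 -3.469 -2.026
endloop
endfacet
facet normal -0.075 -0.308 0.949
outer loop
vertex 1.492 -3.136 -1.883
vertex 1.049 -3.469 -2.026
vertex 1.645 -3.75 -2.07
endloop
endfacet
facet normal 0.073 0.309 -0.948
outer loop
vertex 1.179 -2.93 -3.685
vertex 1.775 -3.21 -3.73
vertex 1.185 -3.475 -3.862
endloop
endfacet
facet normal -0.997 0.013 -0.074
outer loop
vertex 1.179 -2.93 -3.685
vertex 1.185 -3.475 -3.862
vertex 1.049 -3.469 -2.026
endloop
endfacet
facet normal -0.997 0.013 -0.074
outer loop
vertex 1.049 -3.469 -2.026
vertex 1.185 -3.475 -3.862
vertex 1.055 -4.014 -2.202
endloop
endfacet
facet normal -0.075 -0.307 0.949
outer loop
vertex 1.049 -3.469 -2.026
vertex 1.055 -4.014 -2.202
vertex 1.645 -3.75 -2.07
endloop
endfacet
facet normal 0.074 0.308 -0.949
outer loop
vertex 1.185 -3.475 -3.862
vertex 1.775 -3.21 -3.73
vertex 1.635 -3.82 -3.939
endloop
endfacet
facet normal -0.613 -0.736 -0.287
outer loop
vertex 1.185 -3.475 -3.862
vertex 1.635 -3.82 -3.939
vertex 1.055 -4.014 -2.202
endloop
endfacet
facet normal -0.614 -0.735 -0.287
outer loop
vertex 1.055 -4.014 -2.202
vertex 1.635 -3.82 -3.939
vertex 1.505 -4.36 -2.279
endloop
endfacet
facet normal -0.074 -0.308 0.949
outer loop
vertex 1.055 -4.014 -2.202
vertex 1.505 -4.36 -2.279
vertex 1.645 -3.75 -2.07
endloop
endfacet
facet normal 0.074 0.308 -0.949
outer loop
vertex 1.635 -3.82 -3.939
vertex 1.775 -3.21 -3.73
vertex 2.19 -3.707 -3.859
endloop
endfacet
facet normal 0.230 -0.931 -0.285
outer loop
vertex 1.635 -3.82 -3.939
vertex 2.19 -3.707 -3.859
vertex 1.505 -4.36 -2.279
endloop
endfacet
facet normal 0.232 -0.930 -0.284
outer loop
vertex 1.505 -4.36 -2.279
vertex 2.19 -3.707 -3.859
vertex 2.06 -4.246 -2.199
endloop
endfacet
facet normal -0.073 -0.308 0.949
outer loop
vertex 1.505 -4.36 -2.279
vertex 2.06 -4.246 -2.199
vertex 1.645 -3.75 -2.07
endloop
endfacet
facet normal 0.075 0.309 -0.948
outer loop
vertex 2.19 -3.707 -3.859
vertex 1.775 -3.21 -3.73
vertex 2.433 -3.219 -3.681
endloop
endfacet
facet normal 0.903 -0.425 -0.067
outer loop
vertex 2.19 -3.707 -3.859
vertex 2.433 -3.219 -3.681
vertex 2.06 -4.246 -2.199
endloop
endfacet
facet normal 0.902 -0.426 -0.068
outer loop
vertex 2.06 -4.246 -2.199
vertex 2.433 -3.219 -3.681
vertex 2.303 -3.759 -2.022
endloop
endfacet
facet normal -0.073 -0.308 0.949
outer loop
vertex 2.06 -4.246 -2.199
vertex 2.303 -3.759 -2.022
vertex 1.645 -3.75 -2.07
endloop
endfacet
facet normal 0.075 0.307 -0.949
outer loop
vertex 2.433 -3.219 -3.681
vertex 1.775 -3.21 -3.73
vertex 2.18 -2.725 -3.541
endloop
endfacet
facet normal 0.894 0.401 0.201
outer loop
vertex 2.433 -3.219 -3.681
vertex 2.18 -2.725 -3.541
vertex 2.303 -3.759 -2.022
endloop
endfacet
facet normal 0.894 0.400 0.200
outer loop
vertex 2.303 -3.759 -2.022
vertex 2.18 -2.725 -3.541
vertex 2.05 -3.264 -1.881
endloop
endfacet
facet normal -0.073 -0.308 0.949
outer loop
vertex 2.303 -3.759 -2.022
vertex 2.05 -3.264 -1.881
vertex 1.645 -3.75 -2.07
endloop
endfacet
facet normal -0.579 0.346 -0.739
outer loop
vertex -3.495 2.19 -0.597
vertex -4.041 2.18 -0.174
vertex -3.557 2.644 -0.336
endloop
endfacet
facet normal 0.990 0.137 -0.004
outer loop
vertex -3.495 2.19 -0.597
vertex -3.557 2.644 -0.336
vertex -3.439 1.82 0.594
endloop
endfacet
facet normal -0.579 0.346 -0.739
outer loop
vertex -3.557 2.644 -0.336
vertex -4.041 2.18 -0.174
vertex -3.902 2.827 0.02
endloop
endfacet
facet normal 0.719 0.563 0.408
outer loop
vertex -3.557 2.644 -0.336
vertex -3.902 2.827 0.02
vertex -3.439 1.82 0.594
endloop
endfacet
facet normal -0.579 0.346 -0.739
outer loop
vertex -3.902 2.827 0.02
vertex -4.041 2.18 -0.174
vertex -4.328 2.631 0.262
endloop
endfacet
facet normal 0.204 0.554 0.807
outer loop
vertex -3.902 2.827 0.02
vertex -4.328 2.631 0.262
vertex -3.439 1.82 0.594
endloop
endfacet
facet normal -0.578 0.346 -0.739
outer loop
vertex -4.328 2.631 0.262
vertex -4.041 2.18 -0.174
vertex -4.586 2.17 0.248
endloop
endfacet
facet normal -0.255 0.114 0.960
outer loop
vertex -4.328 2.631 0.262
vertex -4.586 2.17 0.248
vertex -3.439 1.82 0.594
endloop
endfacet
facet normal -0.578 0.346 -0.739
outer loop
vertex -4.586 2.17 0.248
vertex -4.041 2.18 -0.174
vertex -4.525 1.715 -0.013
endloop
endfacet
facet normal -0.386 -0.497 0.777
outer loop
vertex -4.586 2.17 0.248
vertex -4.525 1.715 -0.013
vertex -3.439 1.82 0.594
endloop
endfacet
facet normal -0.578 0.345 -0.740
outer loop
vertex -4.525 1.715 -0.013
vertex -4.041 2.18 -0.174
vertex -4.18 1.532 -0.368
endloop
endfacet
facet normal -0.115 -0.924 0.365
outer loop
vertex -4.525 1.715 -0.013
vertex -4.18 1.532 -0.368
vertex -3.439 1.82 0.594
endloop
endfacet
facet normal -0.578 0.345 -0.739
outer loop
vertex -4.18 1.532 -0.368
vertex -4.041 2.18 -0.174
vertex -3.753 1.729 -0.61
endloop
endfacet
facet normal 0.402 -0.915 -0.036
outer loop
vertex -4.18 1.532 -0.368
vertex -3.753 1.729 -0.61
vertex -3.439 1.82 0.594
endloop
endfacet
facet normal -0.579 0.345 -0.739
outer loop
vertex -3.753 1.729 -0.61
vertex -4.041 2.18 -0.174
vertex -3.495 2.19 -0.597
endloop
endfacet
facet normal 0.859 -0.476 -0.188
outer loop
vertex -3.753 1.729 -0.61
vertex -3.495 2.19 -0.597
vertex -3.439 1.82 0.594
endloop
endfacet

endsolid


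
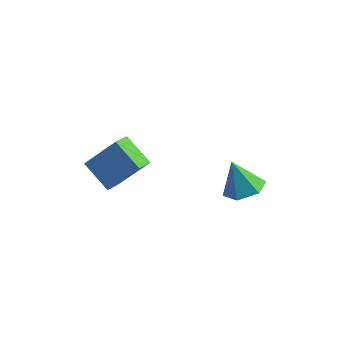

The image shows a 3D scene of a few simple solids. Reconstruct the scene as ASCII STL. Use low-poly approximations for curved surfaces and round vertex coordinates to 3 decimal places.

solid 
facet normal 0.388 -0.043 -0.921
outer loop
vertex 2.787 -0.27 -1.603
vertex 2.05 0.107 -1.931
vertex 2.732 0.616 -1.668
endloop
endfacet
facet normal 0.641 0.096 0.761
outer loop
vertex 2.787 -0.27 -1.603
vertex 2.732 0.616 -1.668
vertex 1.47 0.173 -0.549
endloop
endfacet
facet normal 0.388 -0.043 -0.921
outer loop
vertex 2.732 0.616 -1.668
vertex 2.05 0.107 -1.931
vertex 1.995 0.993 -1.996
endloop
endfacet
facet normal 0.184 0.825 0.534
outer loop
vertex 2.732 0.616 -1.668
vertex 1.995 0.993 -1.996
vertex 1.47 0.173 -0.549
endloop
endfacet
facet normal 0.387 -0.044 -0.921
outer loop
vertex 1.995 0.993 -1.996
vertex 2.05 0.107 -1.931
vertex 1.314 0.484 -2.258
endloop
endfacet
facet normal -0.634 0.748 0.194
outer loop
vertex 1.995 0.993 -1.996
vertex 1.314 0.484 -2.258
vertex 1.47 0.173 -0.549
endloop
endfacet
facet normal 0.387 -0.044 -0.921
outer loop
vertex 1.314 0.484 -2.258
vertex 2.05 0.107 -1.931
vertex 1.369 -0.402 -2.193
endloop
endfacet
facet normal -0.995 -0.056 0.081
outer loop
vertex 1.314 0.484 -2.258
vertex 1.369 -0.402 -2.193
vertex 1.47 0.173 -0.549
endloop
endfacet
facet normal 0.387 -0.044 -0.921
outer loop
vertex 1.369 -0.402 -2.193
vertex 2.05 0.107 -1.931
vertex 2.106 -0.779 -1.865
endloop
endfacet
facet normal -0.538 -0.785 0.308
outer loop
vertex 1.369 -0.402 -2.193
vertex 2.106 -0.779 -1.865
vertex 1.47 0.173 -0.549
endloop
endfacet
facet normal 0.387 -0.044 -0.921
outer loop
vertex 2.106 -0.779 -1.865
vertex 2.05 0.107 -1.931
vertex 2.787 -0.27 -1.603
endloop
endfacet
facet normal 0.280 -0.708 0.648
outer loop
vertex 2.106 -0.779 -1.865
vertex 2.787 -0.27 -1.603
vertex 1.47 0.173 -0.549
endloop
endfacet
facet normal -0.616 -0.263 -0.742
outer loop
vertex -3.579 -2.229 -0.526
vertex -3.526 -1.378 -0.872
vertex -2.409 -2.638 -1.352
endloop
endfacet
facet normal -0.058 -0.925 0.376
outer loop
vertex -1.294 -2.162 -0.008
vertex -3.579 -2.229 -0.526
vertex -2.409 -2.638 -1.352
endloop
endfacet
facet normal -0.616 -0.263 -0.743
outer loop
vertex -2.409 -2.638 -1.352
vertex -3.526 -1.378 -0.872
vertex -2.355 -1.787 -1.698
endloop
endfacet
facet normal 0.786 -0.275 -0.554
outer loop
vertex -2.355 -1.787 -1.698
vertex -1.294 -2.162 -0.008
vertex -2.409 -2.638 -1.352
endloop
endfacet
facet normal -0.786 0.274 0.555
outer loop
vertex -3.579 -2.229 -0.526
vertex -2.411 -0.902 0.472
vertex -3.526 -1.378 -0.872
endloop
endfacet
facet normal -0.058 -0.925 0.376
outer loop
vertex -2.465 -1.753 0.818
vertex -3.579 -2.229 -0.526
vertex -1.294 -2.162 -0.008
endloop
endfacet
facet normal -0.786 0.275 0.554
outer loop
vertex -2.465 -1.753 0.818
vertex -2.411 -0.902 0.472
vertex -3.579 -2.229 -0.526
endloop
endfacet
facet normal 0.058 0.925 -0.376
outer loop
vertex -3.526 -1.378 -0.872
vertex -2.411 -0.902 0.472
vertex -2.355 -1.787 -1.698
endloop
endfacet
facet normal 0.786 -0.274 -0.554
outer loop
vertex -1.241 -1.311 -0.354
vertex -1.294 -2.162 -0.008
vertex -2.355 -1.787 -1.698
endloop
endfacet
facet normal 0.058 0.925 -0.376
outer loop
vertex -2.355 -1.787 -1.698
vertex -2.411 -0.902 0.472
vertex -1.241 -1.311 -0.354
endloop
endfacet
facet normal 0.616 0.264 0.743
outer loop
vertex -1.241 -1.311 -0.354
vertex -2.465 -1.753 0.818
vertex -1.294 -2.162 -0.008
endloop
endfacet
facet normal 0.616 0.263 0.743
outer loop
vertex -2.411 -0.902 0.472
vertex -2.465 -1.753 0.818
vertex -1.241 -1.311 -0.354
endloop
endfacet

endsolid


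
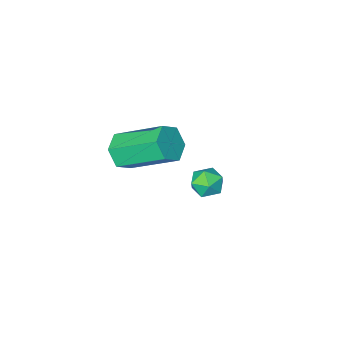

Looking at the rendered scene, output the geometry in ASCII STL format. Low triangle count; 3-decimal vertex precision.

solid 
facet normal -0.846 -0.519 -0.124
outer loop
vertex -2.674 0.812 -0.043
vertex -2.321 0.26 -0.138
vertex -2.514 0.428 0.473
endloop
endfacet
facet normal -0.948 0.031 0.317
outer loop
vertex -2.674 0.812 -0.043
vertex -2.514 0.428 0.473
vertex -2.475 1.087 0.526
endloop
endfacet
facet normal -0.776 0.629 -0.033
outer loop
vertex -2.674 0.812 -0.043
vertex -2.475 1.087 0.526
vertex -2.257 1.326 -0.052
endloop
endfacet
facet normal -0.568 0.448 -0.690
outer loop
vertex -2.674 0.812 -0.043
vertex -2.257 1.326 -0.052
vertex -2.162 0.815 -0.462
endloop
endfacet
facet normal -0.610 -0.262 -0.748
outer loop
vertex -2.674 0.812 -0.043
vertex -2.162 0.815 -0.462
vertex -2.321 0.26 -0.138
endloop
endfacet
facet normal -0.497 -0.040 0.867
outer loop
vertex -2.475 1.087 0.526
vertex -2.514 0.428 0.473
vertex -1.998 0.705 0.782
endloop
endfacet
facet normal -0.332 -0.931 0.151
outer loop
vertex -2.514 0.428 0.473
vertex -2.321 0.26 -0.138
vertex -1.903 0.194 0.372
endloop
endfacet
facet normal 0.048 -0.514 -0.857
outer loop
vertex -2.321 0.26 -0.138
vertex -2.162 0.815 -0.462
vertex -1.685 0.433 -0.206
endloop
endfacet
facet normal 0.117 0.635 -0.764
outer loop
vertex -2.162 0.815 -0.462
vertex -2.257 1.326 -0.052
vertex -1.646 1.092 -0.153
endloop
endfacet
facet normal -0.220 0.928 0.301
outer loop
vertex -2.257 1.326 -0.052
vertex -2.475 1.087 0.526
vertex -1.839 1.26 0.458
endloop
endfacet
facet normal 0.568 -0.448 0.690
outer loop
vertex -1.486 0.708 0.363
vertex -1.998 0.705 0.782
vertex -1.903 0.194 0.372
endloop
endfacet
facet normal 0.776 -0.629 0.033
outer loop
vertex -1.486 0.708 0.363
vertex -1.903 0.194 0.372
vertex -1.685 0.433 -0.206
endloop
endfacet
facet normal 0.948 -0.031 -0.317
outer loop
vertex -1.486 0.708 0.363
vertex -1.685 0.433 -0.206
vertex -1.646 1.092 -0.153
endloop
endfacet
facet normal 0.846 0.519 0.124
outer loop
vertex -1.486 0.708 0.363
vertex -1.646 1.092 -0.153
vertex -1.839 1.26 0.458
endloop
endfacet
facet normal 0.610 0.262 0.748
outer loop
vertex -1.486 0.708 0.363
vertex -1.839 1.26 0.458
vertex -1.998 0.705 0.782
endloop
endfacet
facet normal -0.117 -0.635 0.764
outer loop
vertex -1.903 0.194 0.372
vertex -1.998 0.705 0.782
vertex -2.514 0.428 0.473
endloop
endfacet
facet normal 0.220 -0.928 -0.301
outer loop
vertex -1.685 0.433 -0.206
vertex -1.903 0.194 0.372
vertex -2.321 0.26 -0.138
endloop
endfacet
facet normal 0.497 0.040 -0.867
outer loop
vertex -1.646 1.092 -0.153
vertex -1.685 0.433 -0.206
vertex -2.162 0.815 -0.462
endloop
endfacet
facet normal 0.332 0.931 -0.151
outer loop
vertex -1.839 1.26 0.458
vertex -1.646 1.092 -0.153
vertex -2.257 1.326 -0.052
endloop
endfacet
facet normal -0.048 0.514 0.857
outer loop
vertex -1.998 0.705 0.782
vertex -1.839 1.26 0.458
vertex -2.475 1.087 0.526
endloop
endfacet
facet normal 0.477 -0.702 -0.529
outer loop
vertex 1.644 0.67 3.756
vertex 1.067 0.598 3.331
vertex 1.581 1.074 3.163
endloop
endfacet
facet normal 0.875 0.439 0.206
outer loop
vertex 1.644 0.67 3.756
vertex 1.581 1.074 3.163
vertex 0.69 2.074 4.814
endloop
endfacet
facet normal 0.874 0.440 0.205
outer loop
vertex 0.69 2.074 4.814
vertex 1.581 1.074 3.163
vertex 0.626 2.477 4.221
endloop
endfacet
facet normal -0.477 0.702 0.529
outer loop
vertex 0.69 2.074 4.814
vertex 0.626 2.477 4.221
vertex 0.113 2.002 4.389
endloop
endfacet
facet normal 0.477 -0.702 -0.529
outer loop
vertex 1.581 1.074 3.163
vertex 1.067 0.598 3.331
vertex 1.004 1.002 2.738
endloop
endfacet
facet normal 0.361 0.706 -0.610
outer loop
vertex 1.581 1.074 3.163
vertex 1.004 1.002 2.738
vertex 0.626 2.477 4.221
endloop
endfacet
facet normal 0.362 0.705 -0.609
outer loop
vertex 0.626 2.477 4.221
vertex 1.004 1.002 2.738
vertex 0.05 2.406 3.797
endloop
endfacet
facet normal -0.476 0.702 0.530
outer loop
vertex 0.626 2.477 4.221
vertex 0.05 2.406 3.797
vertex 0.113 2.002 4.389
endloop
endfacet
facet normal 0.477 -0.702 -0.529
outer loop
vertex 1.004 1.002 2.738
vertex 1.067 0.598 3.331
vertex 0.49 0.526 2.906
endloop
endfacet
facet normal -0.513 0.266 -0.816
outer loop
vertex 1.004 1.002 2.738
vertex 0.49 0.526 2.906
vertex 0.05 2.406 3.797
endloop
endfacet
facet normal -0.512 0.267 -0.816
outer loop
vertex 0.05 2.406 3.797
vertex 0.49 0.526 2.906
vertex -0.464 1.93 3.964
endloop
endfacet
facet normal -0.477 0.701 0.529
outer loop
vertex 0.05 2.406 3.797
vertex -0.464 1.93 3.964
vertex 0.113 2.002 4.389
endloop
endfacet
facet normal 0.477 -0.702 -0.529
outer loop
vertex 0.49 0.526 2.906
vertex 1.067 0.598 3.331
vertex 0.554 0.123 3.499
endloop
endfacet
facet normal -0.874 -0.440 -0.205
outer loop
vertex 0.49 0.526 2.906
vertex 0.554 0.123 3.499
vertex -0.464 1.93 3.964
endloop
endfacet
facet normal -0.874 -0.439 -0.206
outer loop
vertex -0.464 1.93 3.964
vertex 0.554 0.123 3.499
vertex -0.401 1.526 4.557
endloop
endfacet
facet normal -0.477 0.702 0.529
outer loop
vertex -0.464 1.93 3.964
vertex -0.401 1.526 4.557
vertex 0.113 2.002 4.389
endloop
endfacet
facet normal 0.476 -0.702 -0.530
outer loop
vertex 0.554 0.123 3.499
vertex 1.067 0.598 3.331
vertex 1.13 0.194 3.923
endloop
endfacet
facet normal -0.362 -0.706 0.609
outer loop
vertex 0.554 0.123 3.499
vertex 1.13 0.194 3.923
vertex -0.401 1.526 4.557
endloop
endfacet
facet normal -0.361 -0.705 0.610
outer loop
vertex -0.401 1.526 4.557
vertex 1.13 0.194 3.923
vertex 0.176 1.598 4.982
endloop
endfacet
facet normal -0.477 0.702 0.529
outer loop
vertex -0.401 1.526 4.557
vertex 0.176 1.598 4.982
vertex 0.113 2.002 4.389
endloop
endfacet
facet normal 0.477 -0.701 -0.529
outer loop
vertex 1.13 0.194 3.923
vertex 1.067 0.598 3.331
vertex 1.644 0.67 3.756
endloop
endfacet
facet normal 0.513 -0.267 0.816
outer loop
vertex 1.13 0.194 3.923
vertex 1.644 0.67 3.756
vertex 0.176 1.598 4.982
endloop
endfacet
facet normal 0.513 -0.266 0.816
outer loop
vertex 0.176 1.598 4.982
vertex 1.644 0.67 3.756
vertex 0.69 2.074 4.814
endloop
endfacet
facet normal -0.477 0.702 0.529
outer loop
vertex 0.176 1.598 4.982
vertex 0.69 2.074 4.814
vertex 0.113 2.002 4.389
endloop
endfacet

endsolid


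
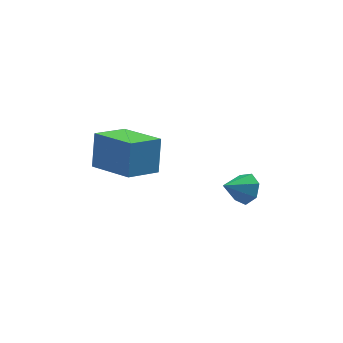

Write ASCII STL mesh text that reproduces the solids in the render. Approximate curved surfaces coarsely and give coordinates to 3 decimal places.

solid 
facet normal 0.775 0.325 -0.542
outer loop
vertex 1.553 -0.789 -2.777
vertex 1.262 -1.124 -3.394
vertex 1.145 -0.418 -3.138
endloop
endfacet
facet normal -0.256 0.515 0.818
outer loop
vertex 1.553 -0.789 -2.777
vertex 1.145 -0.418 -3.138
vertex 0.278 -1.536 -2.706
endloop
endfacet
facet normal 0.775 0.325 -0.542
outer loop
vertex 1.145 -0.418 -3.138
vertex 1.262 -1.124 -3.394
vertex 0.825 -0.578 -3.692
endloop
endfacet
facet normal -0.724 0.650 0.230
outer loop
vertex 1.145 -0.418 -3.138
vertex 0.825 -0.578 -3.692
vertex 0.278 -1.536 -2.706
endloop
endfacet
facet normal 0.776 0.326 -0.540
outer loop
vertex 0.825 -0.578 -3.692
vertex 1.262 -1.124 -3.394
vertex 0.835 -1.149 -4.022
endloop
endfacet
facet normal -0.924 0.179 -0.338
outer loop
vertex 0.825 -0.578 -3.692
vertex 0.835 -1.149 -4.022
vertex 0.278 -1.536 -2.706
endloop
endfacet
facet normal 0.776 0.324 -0.541
outer loop
vertex 0.835 -1.149 -4.022
vertex 1.262 -1.124 -3.394
vertex 1.166 -1.701 -3.878
endloop
endfacet
facet normal -0.705 -0.542 -0.458
outer loop
vertex 0.835 -1.149 -4.022
vertex 1.166 -1.701 -3.878
vertex 0.278 -1.536 -2.706
endloop
endfacet
facet normal 0.775 0.325 -0.542
outer loop
vertex 1.166 -1.701 -3.878
vertex 1.262 -1.124 -3.394
vertex 1.57 -1.818 -3.37
endloop
endfacet
facet normal -0.232 -0.972 -0.039
outer loop
vertex 1.166 -1.701 -3.878
vertex 1.57 -1.818 -3.37
vertex 0.278 -1.536 -2.706
endloop
endfacet
facet normal 0.775 0.325 -0.542
outer loop
vertex 1.57 -1.818 -3.37
vertex 1.262 -1.124 -3.394
vertex 1.742 -1.412 -2.88
endloop
endfacet
facet normal 0.138 -0.786 0.603
outer loop
vertex 1.57 -1.818 -3.37
vertex 1.742 -1.412 -2.88
vertex 0.278 -1.536 -2.706
endloop
endfacet
facet normal 0.775 0.325 -0.542
outer loop
vertex 1.742 -1.412 -2.88
vertex 1.262 -1.124 -3.394
vertex 1.553 -0.789 -2.777
endloop
endfacet
facet normal 0.127 -0.124 0.984
outer loop
vertex 1.742 -1.412 -2.88
vertex 1.553 -0.789 -2.777
vertex 0.278 -1.536 -2.706
endloop
endfacet
facet normal -0.800 -0.501 0.330
outer loop
vertex -3.349 -2.009 0.686
vertex -4.572 -0.422 0.129
vertex -3.536 -2.659 -0.753
endloop
endfacet
facet normal 0.588 -0.763 0.268
outer loop
vertex -2.288 -1.878 -1.269
vertex -3.349 -2.009 0.686
vertex -3.536 -2.659 -0.753
endloop
endfacet
facet normal -0.800 -0.501 0.331
outer loop
vertex -3.536 -2.659 -0.753
vertex -4.572 -0.422 0.129
vertex -4.76 -1.072 -1.31
endloop
endfacet
facet normal -0.118 -0.409 -0.905
outer loop
vertex -4.76 -1.072 -1.31
vertex -2.288 -1.878 -1.269
vertex -3.536 -2.659 -0.753
endloop
endfacet
facet normal 0.118 0.409 0.905
outer loop
vertex -3.349 -2.009 0.686
vertex -3.324 0.359 -0.387
vertex -4.572 -0.422 0.129
endloop
endfacet
facet normal 0.588 -0.763 0.268
outer loop
vertex -2.1 -1.228 0.17
vertex -3.349 -2.009 0.686
vertex -2.288 -1.878 -1.269
endloop
endfacet
facet normal 0.118 0.409 0.905
outer loop
vertex -2.1 -1.228 0.17
vertex -3.324 0.359 -0.387
vertex -3.349 -2.009 0.686
endloop
endfacet
facet normal -0.588 0.763 -0.268
outer loop
vertex -4.572 -0.422 0.129
vertex -3.324 0.359 -0.387
vertex -4.76 -1.072 -1.31
endloop
endfacet
facet normal -0.118 -0.409 -0.905
outer loop
vertex -3.511 -0.291 -1.826
vertex -2.288 -1.878 -1.269
vertex -4.76 -1.072 -1.31
endloop
endfacet
facet normal -0.588 0.763 -0.268
outer loop
vertex -4.76 -1.072 -1.31
vertex -3.324 0.359 -0.387
vertex -3.511 -0.291 -1.826
endloop
endfacet
facet normal 0.800 0.501 -0.331
outer loop
vertex -3.511 -0.291 -1.826
vertex -2.1 -1.228 0.17
vertex -2.288 -1.878 -1.269
endloop
endfacet
facet normal 0.800 0.501 -0.330
outer loop
vertex -3.324 0.359 -0.387
vertex -2.1 -1.228 0.17
vertex -3.511 -0.291 -1.826
endloop
endfacet

endsolid


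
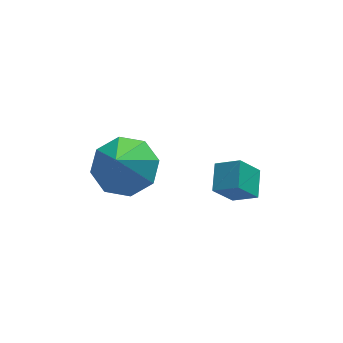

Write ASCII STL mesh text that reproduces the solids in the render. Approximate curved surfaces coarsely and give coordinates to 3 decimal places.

solid 
facet normal 0.238 0.522 -0.819
outer loop
vertex 1.01 -0.686 3.757
vertex 0.313 -1.217 3.216
vertex 0.299 -0.347 3.767
endloop
endfacet
facet normal 0.189 0.371 0.909
outer loop
vertex 1.01 -0.686 3.757
vertex 0.299 -0.347 3.767
vertex -0.073 -2.063 4.544
endloop
endfacet
facet normal 0.238 0.522 -0.819
outer loop
vertex 0.299 -0.347 3.767
vertex 0.313 -1.217 3.216
vertex -0.404 -0.517 3.454
endloop
endfacet
facet normal -0.452 0.447 0.772
outer loop
vertex 0.299 -0.347 3.767
vertex -0.404 -0.517 3.454
vertex -0.073 -2.063 4.544
endloop
endfacet
facet normal 0.237 0.522 -0.819
outer loop
vertex -0.404 -0.517 3.454
vertex 0.313 -1.217 3.216
vertex -0.687 -1.098 3.002
endloop
endfacet
facet normal -0.899 0.107 0.425
outer loop
vertex -0.404 -0.517 3.454
vertex -0.687 -1.098 3.002
vertex -0.073 -2.063 4.544
endloop
endfacet
facet normal 0.237 0.522 -0.819
outer loop
vertex -0.687 -1.098 3.002
vertex 0.313 -1.217 3.216
vertex -0.384 -1.749 2.675
endloop
endfacet
facet normal -0.890 -0.451 0.072
outer loop
vertex -0.687 -1.098 3.002
vertex -0.384 -1.749 2.675
vertex -0.073 -2.063 4.544
endloop
endfacet
facet normal 0.238 0.521 -0.819
outer loop
vertex -0.384 -1.749 2.675
vertex 0.313 -1.217 3.216
vertex 0.327 -2.088 2.666
endloop
endfacet
facet normal -0.430 -0.899 -0.080
outer loop
vertex -0.384 -1.749 2.675
vertex 0.327 -2.088 2.666
vertex -0.073 -2.063 4.544
endloop
endfacet
facet normal 0.239 0.521 -0.819
outer loop
vertex 0.327 -2.088 2.666
vertex 0.313 -1.217 3.216
vertex 1.03 -1.918 2.979
endloop
endfacet
facet normal 0.210 -0.976 0.058
outer loop
vertex 0.327 -2.088 2.666
vertex 1.03 -1.918 2.979
vertex -0.073 -2.063 4.544
endloop
endfacet
facet normal 0.239 0.521 -0.819
outer loop
vertex 1.03 -1.918 2.979
vertex 0.313 -1.217 3.216
vertex 1.313 -1.337 3.431
endloop
endfacet
facet normal 0.658 -0.635 0.405
outer loop
vertex 1.03 -1.918 2.979
vertex 1.313 -1.337 3.431
vertex -0.073 -2.063 4.544
endloop
endfacet
facet normal 0.239 0.521 -0.819
outer loop
vertex 1.313 -1.337 3.431
vertex 0.313 -1.217 3.216
vertex 1.01 -0.686 3.757
endloop
endfacet
facet normal 0.649 -0.077 0.757
outer loop
vertex 1.313 -1.337 3.431
vertex 1.01 -0.686 3.757
vertex -0.073 -2.063 4.544
endloop
endfacet
facet normal -0.753 0.432 -0.497
outer loop
vertex 2.614 -2.65 3.083
vertex 2.862 -1.798 3.447
vertex 3.256 -2.483 2.256
endloop
endfacet
facet normal -0.258 -0.888 -0.380
outer loop
vertex 3.918 -2.862 2.693
vertex 2.614 -2.65 3.083
vertex 3.256 -2.483 2.256
endloop
endfacet
facet normal -0.754 0.430 -0.497
outer loop
vertex 3.256 -2.483 2.256
vertex 2.862 -1.798 3.447
vertex 3.503 -1.63 2.62
endloop
endfacet
facet normal 0.605 0.158 -0.780
outer loop
vertex 3.503 -1.63 2.62
vertex 3.918 -2.862 2.693
vertex 3.256 -2.483 2.256
endloop
endfacet
facet normal -0.605 -0.157 0.780
outer loop
vertex 2.614 -2.65 3.083
vertex 3.524 -2.177 3.884
vertex 2.862 -1.798 3.447
endloop
endfacet
facet normal -0.258 -0.888 -0.380
outer loop
vertex 3.277 -3.03 3.52
vertex 2.614 -2.65 3.083
vertex 3.918 -2.862 2.693
endloop
endfacet
facet normal -0.605 -0.158 0.780
outer loop
vertex 3.277 -3.03 3.52
vertex 3.524 -2.177 3.884
vertex 2.614 -2.65 3.083
endloop
endfacet
facet normal 0.258 0.888 0.380
outer loop
vertex 2.862 -1.798 3.447
vertex 3.524 -2.177 3.884
vertex 3.503 -1.63 2.62
endloop
endfacet
facet normal 0.605 0.157 -0.781
outer loop
vertex 4.166 -2.01 3.057
vertex 3.918 -2.862 2.693
vertex 3.503 -1.63 2.62
endloop
endfacet
facet normal 0.259 0.888 0.380
outer loop
vertex 3.503 -1.63 2.62
vertex 3.524 -2.177 3.884
vertex 4.166 -2.01 3.057
endloop
endfacet
facet normal 0.753 -0.431 0.496
outer loop
vertex 4.166 -2.01 3.057
vertex 3.277 -3.03 3.52
vertex 3.918 -2.862 2.693
endloop
endfacet
facet normal 0.753 -0.430 0.498
outer loop
vertex 3.524 -2.177 3.884
vertex 3.277 -3.03 3.52
vertex 4.166 -2.01 3.057
endloop
endfacet

endsolid


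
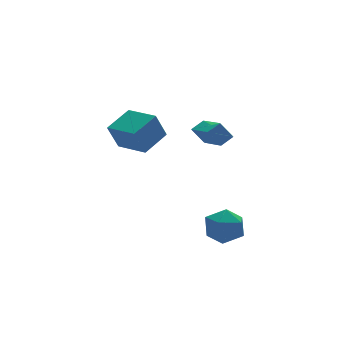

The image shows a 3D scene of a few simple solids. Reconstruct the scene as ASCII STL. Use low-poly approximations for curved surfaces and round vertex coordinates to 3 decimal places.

solid 
facet normal 0.601 0.503 0.621
outer loop
vertex -1.342 -1.166 -2.022
vertex -1.466 -2.014 -1.215
vertex -0.596 -2.077 -2.006
endloop
endfacet
facet normal 0.773 0.632 -0.060
outer loop
vertex -1.342 -1.166 -2.022
vertex -0.596 -2.077 -2.006
vertex -1.008 -1.67 -3.032
endloop
endfacet
facet normal 0.197 0.902 -0.385
outer loop
vertex -1.342 -1.166 -2.022
vertex -1.008 -1.67 -3.032
vertex -2.132 -1.357 -2.874
endloop
endfacet
facet normal -0.329 0.940 0.094
outer loop
vertex -1.342 -1.166 -2.022
vertex -2.132 -1.357 -2.874
vertex -2.415 -1.569 -1.751
endloop
endfacet
facet normal -0.079 0.693 0.716
outer loop
vertex -1.342 -1.166 -2.022
vertex -2.415 -1.569 -1.751
vertex -1.466 -2.014 -1.215
endloop
endfacet
facet normal 0.929 0.008 -0.370
outer loop
vertex -1.008 -1.67 -3.032
vertex -0.596 -2.077 -2.006
vertex -0.925 -2.831 -2.849
endloop
endfacet
facet normal 0.651 -0.200 0.732
outer loop
vertex -0.596 -2.077 -2.006
vertex -1.466 -2.014 -1.215
vertex -1.208 -3.043 -1.726
endloop
endfacet
facet normal -0.450 0.108 0.886
outer loop
vertex -1.466 -2.014 -1.215
vertex -2.415 -1.569 -1.751
vertex -2.332 -2.73 -1.568
endloop
endfacet
facet normal -0.854 0.506 -0.120
outer loop
vertex -2.415 -1.569 -1.751
vertex -2.132 -1.357 -2.874
vertex -2.744 -2.323 -2.594
endloop
endfacet
facet normal -0.002 0.444 -0.896
outer loop
vertex -2.132 -1.357 -2.874
vertex -1.008 -1.67 -3.032
vertex -1.874 -2.386 -3.385
endloop
endfacet
facet normal 0.329 -0.940 -0.094
outer loop
vertex -1.998 -3.234 -2.578
vertex -0.925 -2.831 -2.849
vertex -1.208 -3.043 -1.726
endloop
endfacet
facet normal -0.197 -0.902 0.385
outer loop
vertex -1.998 -3.234 -2.578
vertex -1.208 -3.043 -1.726
vertex -2.332 -2.73 -1.568
endloop
endfacet
facet normal -0.773 -0.632 0.060
outer loop
vertex -1.998 -3.234 -2.578
vertex -2.332 -2.73 -1.568
vertex -2.744 -2.323 -2.594
endloop
endfacet
facet normal -0.601 -0.503 -0.621
outer loop
vertex -1.998 -3.234 -2.578
vertex -2.744 -2.323 -2.594
vertex -1.874 -2.386 -3.385
endloop
endfacet
facet normal 0.079 -0.693 -0.716
outer loop
vertex -1.998 -3.234 -2.578
vertex -1.874 -2.386 -3.385
vertex -0.925 -2.831 -2.849
endloop
endfacet
facet normal 0.854 -0.506 0.120
outer loop
vertex -1.208 -3.043 -1.726
vertex -0.925 -2.831 -2.849
vertex -0.596 -2.077 -2.006
endloop
endfacet
facet normal 0.002 -0.444 0.896
outer loop
vertex -2.332 -2.73 -1.568
vertex -1.208 -3.043 -1.726
vertex -1.466 -2.014 -1.215
endloop
endfacet
facet normal -0.929 -0.008 0.370
outer loop
vertex -2.744 -2.323 -2.594
vertex -2.332 -2.73 -1.568
vertex -2.415 -1.569 -1.751
endloop
endfacet
facet normal -0.651 0.200 -0.732
outer loop
vertex -1.874 -2.386 -3.385
vertex -2.744 -2.323 -2.594
vertex -2.132 -1.357 -2.874
endloop
endfacet
facet normal 0.450 -0.108 -0.886
outer loop
vertex -0.925 -2.831 -2.849
vertex -1.874 -2.386 -3.385
vertex -1.008 -1.67 -3.032
endloop
endfacet
facet normal -0.482 0.341 0.807
outer loop
vertex -2.418 -1.765 4.355
vertex -1.685 -1.678 4.756
vertex -2.251 0.216 3.619
endloop
endfacet
facet normal -0.872 -0.104 -0.478
outer loop
vertex -1.715 -0.162 2.724
vertex -2.418 -1.765 4.355
vertex -2.251 0.216 3.619
endloop
endfacet
facet normal -0.483 0.340 0.807
outer loop
vertex -2.251 0.216 3.619
vertex -1.685 -1.678 4.756
vertex -1.518 0.303 4.021
endloop
endfacet
facet normal 0.079 0.934 -0.347
outer loop
vertex -1.518 0.303 4.021
vertex -1.715 -0.162 2.724
vertex -2.251 0.216 3.619
endloop
endfacet
facet normal -0.079 -0.934 0.347
outer loop
vertex -2.418 -1.765 4.355
vertex -1.149 -2.056 3.861
vertex -1.685 -1.678 4.756
endloop
endfacet
facet normal -0.872 -0.104 -0.478
outer loop
vertex -1.882 -2.143 3.459
vertex -2.418 -1.765 4.355
vertex -1.715 -0.162 2.724
endloop
endfacet
facet normal -0.079 -0.935 0.347
outer loop
vertex -1.882 -2.143 3.459
vertex -1.149 -2.056 3.861
vertex -2.418 -1.765 4.355
endloop
endfacet
facet normal 0.872 0.104 0.478
outer loop
vertex -1.685 -1.678 4.756
vertex -1.149 -2.056 3.861
vertex -1.518 0.303 4.021
endloop
endfacet
facet normal 0.079 0.935 -0.347
outer loop
vertex -0.982 -0.075 3.125
vertex -1.715 -0.162 2.724
vertex -1.518 0.303 4.021
endloop
endfacet
facet normal 0.872 0.104 0.478
outer loop
vertex -1.518 0.303 4.021
vertex -1.149 -2.056 3.861
vertex -0.982 -0.075 3.125
endloop
endfacet
facet normal 0.482 -0.340 -0.807
outer loop
vertex -0.982 -0.075 3.125
vertex -1.882 -2.143 3.459
vertex -1.715 -0.162 2.724
endloop
endfacet
facet normal 0.483 -0.340 -0.807
outer loop
vertex -1.149 -2.056 3.861
vertex -1.882 -2.143 3.459
vertex -0.982 -0.075 3.125
endloop
endfacet
facet normal -0.862 -0.342 -0.374
outer loop
vertex -4.158 2.729 2.616
vertex -4.789 4.561 2.394
vertex -3.514 2.767 1.097
endloop
endfacet
facet normal 0.323 -0.939 0.114
outer loop
vertex -1.971 3.379 1.766
vertex -4.158 2.729 2.616
vertex -3.514 2.767 1.097
endloop
endfacet
facet normal -0.862 -0.342 -0.374
outer loop
vertex -3.514 2.767 1.097
vertex -4.789 4.561 2.394
vertex -4.145 4.598 0.875
endloop
endfacet
facet normal 0.390 0.023 -0.921
outer loop
vertex -4.145 4.598 0.875
vertex -1.971 3.379 1.766
vertex -3.514 2.767 1.097
endloop
endfacet
facet normal -0.390 -0.023 0.921
outer loop
vertex -4.158 2.729 2.616
vertex -3.246 5.173 3.063
vertex -4.789 4.561 2.394
endloop
endfacet
facet normal 0.324 -0.939 0.114
outer loop
vertex -2.615 3.342 3.285
vertex -4.158 2.729 2.616
vertex -1.971 3.379 1.766
endloop
endfacet
facet normal -0.390 -0.023 0.921
outer loop
vertex -2.615 3.342 3.285
vertex -3.246 5.173 3.063
vertex -4.158 2.729 2.616
endloop
endfacet
facet normal -0.323 0.939 -0.114
outer loop
vertex -4.789 4.561 2.394
vertex -3.246 5.173 3.063
vertex -4.145 4.598 0.875
endloop
endfacet
facet normal 0.390 0.023 -0.921
outer loop
vertex -2.602 5.211 1.544
vertex -1.971 3.379 1.766
vertex -4.145 4.598 0.875
endloop
endfacet
facet normal -0.324 0.939 -0.114
outer loop
vertex -4.145 4.598 0.875
vertex -3.246 5.173 3.063
vertex -2.602 5.211 1.544
endloop
endfacet
facet normal 0.862 0.342 0.374
outer loop
vertex -2.602 5.211 1.544
vertex -2.615 3.342 3.285
vertex -1.971 3.379 1.766
endloop
endfacet
facet normal 0.862 0.342 0.374
outer loop
vertex -3.246 5.173 3.063
vertex -2.615 3.342 3.285
vertex -2.602 5.211 1.544
endloop
endfacet

endsolid


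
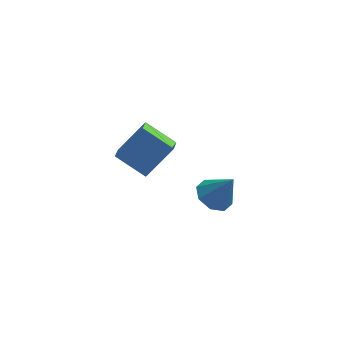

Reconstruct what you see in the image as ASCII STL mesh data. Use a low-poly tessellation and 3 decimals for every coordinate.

solid 
facet normal -0.496 0.100 -0.863
outer loop
vertex 0.528 -0.988 -4.286
vertex 0.075 -0.301 -3.946
vertex 0.838 -0.391 -4.395
endloop
endfacet
facet normal 0.885 -0.465 -0.030
outer loop
vertex 0.528 -0.988 -4.286
vertex 0.838 -0.391 -4.395
vertex 0.865 -0.459 -2.574
endloop
endfacet
facet normal -0.496 0.100 -0.863
outer loop
vertex 0.838 -0.391 -4.395
vertex 0.075 -0.301 -3.946
vertex 0.701 0.258 -4.241
endloop
endfacet
facet normal 0.978 0.208 -0.007
outer loop
vertex 0.838 -0.391 -4.395
vertex 0.701 0.258 -4.241
vertex 0.865 -0.459 -2.574
endloop
endfacet
facet normal -0.496 0.101 -0.862
outer loop
vertex 0.701 0.258 -4.241
vertex 0.075 -0.301 -3.946
vertex 0.198 0.58 -3.914
endloop
endfacet
facet normal 0.633 0.732 0.253
outer loop
vertex 0.701 0.258 -4.241
vertex 0.198 0.58 -3.914
vertex 0.865 -0.459 -2.574
endloop
endfacet
facet normal -0.497 0.101 -0.862
outer loop
vertex 0.198 0.58 -3.914
vertex 0.075 -0.301 -3.946
vertex -0.377 0.386 -3.605
endloop
endfacet
facet normal 0.050 0.801 0.596
outer loop
vertex 0.198 0.58 -3.914
vertex -0.377 0.386 -3.605
vertex 0.865 -0.459 -2.574
endloop
endfacet
facet normal -0.497 0.101 -0.862
outer loop
vertex -0.377 0.386 -3.605
vertex 0.075 -0.301 -3.946
vertex -0.687 -0.211 -3.496
endloop
endfacet
facet normal -0.429 0.373 0.823
outer loop
vertex -0.377 0.386 -3.605
vertex -0.687 -0.211 -3.496
vertex 0.865 -0.459 -2.574
endloop
endfacet
facet normal -0.497 0.100 -0.862
outer loop
vertex -0.687 -0.211 -3.496
vertex 0.075 -0.301 -3.946
vertex -0.551 -0.86 -3.65
endloop
endfacet
facet normal -0.522 -0.299 0.799
outer loop
vertex -0.687 -0.211 -3.496
vertex -0.551 -0.86 -3.65
vertex 0.865 -0.459 -2.574
endloop
endfacet
facet normal -0.496 0.099 -0.862
outer loop
vertex -0.551 -0.86 -3.65
vertex 0.075 -0.301 -3.946
vertex -0.047 -1.182 -3.977
endloop
endfacet
facet normal -0.176 -0.824 0.539
outer loop
vertex -0.551 -0.86 -3.65
vertex -0.047 -1.182 -3.977
vertex 0.865 -0.459 -2.574
endloop
endfacet
facet normal -0.497 0.099 -0.862
outer loop
vertex -0.047 -1.182 -3.977
vertex 0.075 -0.301 -3.946
vertex 0.528 -0.988 -4.286
endloop
endfacet
facet normal 0.406 -0.892 0.196
outer loop
vertex -0.047 -1.182 -3.977
vertex 0.528 -0.988 -4.286
vertex 0.865 -0.459 -2.574
endloop
endfacet
facet normal -0.589 -0.304 -0.749
outer loop
vertex -2.518 -3.212 0.259
vertex -3.775 -2.764 1.066
vertex -2.471 -2.467 -0.081
endloop
endfacet
facet normal 0.806 -0.287 -0.517
outer loop
vertex -1.405 -1.916 1.274
vertex -2.518 -3.212 0.259
vertex -2.471 -2.467 -0.081
endloop
endfacet
facet normal -0.589 -0.304 -0.749
outer loop
vertex -2.471 -2.467 -0.081
vertex -3.775 -2.764 1.066
vertex -3.728 -2.019 0.726
endloop
endfacet
facet normal 0.058 0.908 -0.415
outer loop
vertex -3.728 -2.019 0.726
vertex -1.405 -1.916 1.274
vertex -2.471 -2.467 -0.081
endloop
endfacet
facet normal -0.058 -0.908 0.415
outer loop
vertex -2.518 -3.212 0.259
vertex -2.709 -2.213 2.421
vertex -3.775 -2.764 1.066
endloop
endfacet
facet normal 0.806 -0.287 -0.517
outer loop
vertex -1.452 -2.661 1.614
vertex -2.518 -3.212 0.259
vertex -1.405 -1.916 1.274
endloop
endfacet
facet normal -0.058 -0.908 0.415
outer loop
vertex -1.452 -2.661 1.614
vertex -2.709 -2.213 2.421
vertex -2.518 -3.212 0.259
endloop
endfacet
facet normal -0.806 0.287 0.517
outer loop
vertex -3.775 -2.764 1.066
vertex -2.709 -2.213 2.421
vertex -3.728 -2.019 0.726
endloop
endfacet
facet normal 0.058 0.908 -0.415
outer loop
vertex -2.662 -1.468 2.081
vertex -1.405 -1.916 1.274
vertex -3.728 -2.019 0.726
endloop
endfacet
facet normal -0.806 0.287 0.517
outer loop
vertex -3.728 -2.019 0.726
vertex -2.709 -2.213 2.421
vertex -2.662 -1.468 2.081
endloop
endfacet
facet normal 0.589 0.304 0.749
outer loop
vertex -2.662 -1.468 2.081
vertex -1.452 -2.661 1.614
vertex -1.405 -1.916 1.274
endloop
endfacet
facet normal 0.589 0.304 0.749
outer loop
vertex -2.709 -2.213 2.421
vertex -1.452 -2.661 1.614
vertex -2.662 -1.468 2.081
endloop
endfacet

endsolid
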